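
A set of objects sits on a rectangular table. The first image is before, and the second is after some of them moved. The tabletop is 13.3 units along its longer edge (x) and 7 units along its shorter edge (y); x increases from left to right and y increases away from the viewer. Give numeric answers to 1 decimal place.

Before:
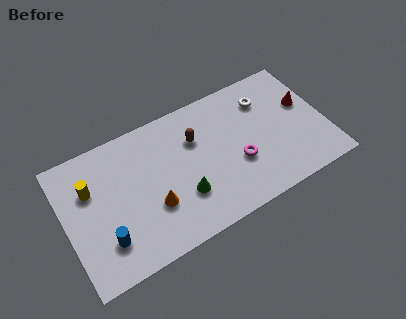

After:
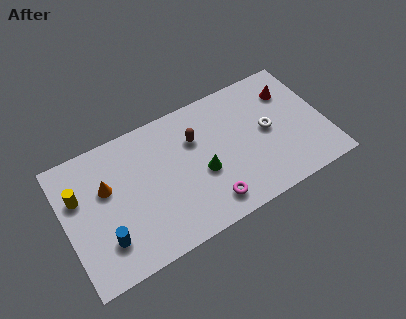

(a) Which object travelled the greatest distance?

the orange cone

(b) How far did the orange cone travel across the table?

2.9

The orange cone was near (4.3, 2.4) before and (2.2, 4.4) after, so it travelled √(2.1² + 2.0²) ≈ 2.9 units.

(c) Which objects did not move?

the blue cylinder and the brown capsule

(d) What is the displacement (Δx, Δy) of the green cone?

(1.1, 0.7)

From the two frames, the green cone sits at roughly (5.8, 2.2) before and (6.9, 2.9) after.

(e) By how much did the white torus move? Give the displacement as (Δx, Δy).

(-0.1, -1.7)

From the two frames, the white torus sits at roughly (10.5, 5.3) before and (10.4, 3.6) after.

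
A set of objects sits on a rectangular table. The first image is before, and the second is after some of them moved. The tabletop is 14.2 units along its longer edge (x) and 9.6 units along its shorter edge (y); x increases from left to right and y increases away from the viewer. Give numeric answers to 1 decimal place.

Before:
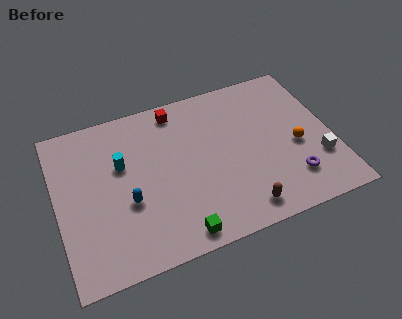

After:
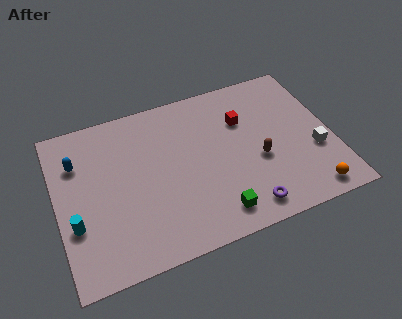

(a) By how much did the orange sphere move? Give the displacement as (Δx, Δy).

(0.3, -3.0)

The orange sphere started near (12.3, 4.1) and ended near (12.6, 1.1).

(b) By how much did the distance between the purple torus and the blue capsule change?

+1.4

They were about 8.4 units apart before and 9.8 after — 1.4 units further apart.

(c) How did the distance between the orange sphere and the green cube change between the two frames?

-2.4

They were about 7.2 units apart before and 4.8 after — 2.4 units closer together.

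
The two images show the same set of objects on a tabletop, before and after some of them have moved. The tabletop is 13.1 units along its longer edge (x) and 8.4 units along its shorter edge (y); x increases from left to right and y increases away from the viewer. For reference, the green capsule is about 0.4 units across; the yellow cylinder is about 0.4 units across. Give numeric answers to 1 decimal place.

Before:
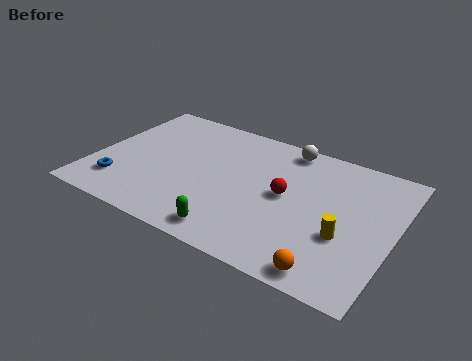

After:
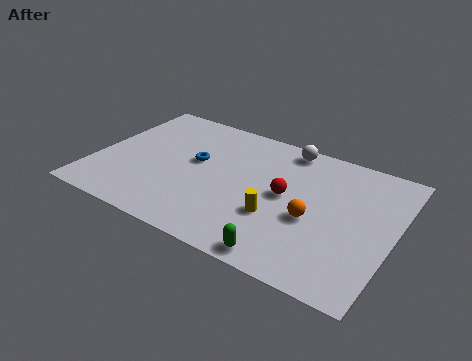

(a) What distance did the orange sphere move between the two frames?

2.8

The orange sphere moved from about (10.8, 0.9) to (9.7, 3.5), a distance of √(1.1² + 2.6²) ≈ 2.8.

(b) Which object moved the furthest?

the blue torus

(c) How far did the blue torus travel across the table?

4.1

The blue torus moved from about (1.4, 1.9) to (4.3, 4.8), a distance of √(2.9² + 2.9²) ≈ 4.1.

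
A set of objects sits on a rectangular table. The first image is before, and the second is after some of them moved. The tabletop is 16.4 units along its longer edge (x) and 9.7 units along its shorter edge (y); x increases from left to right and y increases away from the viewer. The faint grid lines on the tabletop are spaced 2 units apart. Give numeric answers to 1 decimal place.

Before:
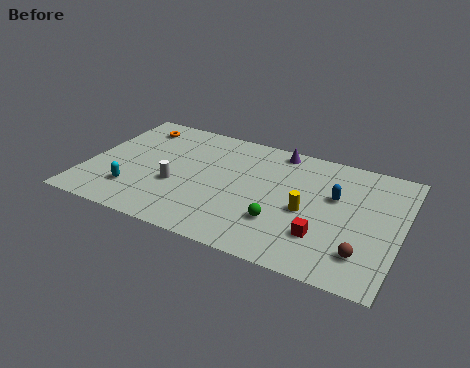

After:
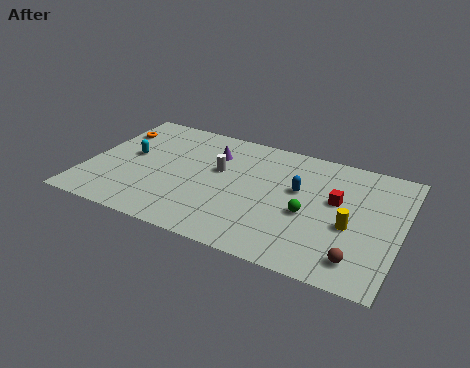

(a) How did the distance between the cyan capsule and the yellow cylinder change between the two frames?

+2.8

The distance was about 9.1 in the first image and 11.9 in the second, so they moved 2.8 units further apart.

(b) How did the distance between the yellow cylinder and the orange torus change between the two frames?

+3.1

Before: roughly 10.3 units apart; after: 13.4. That's 3.1 units further apart.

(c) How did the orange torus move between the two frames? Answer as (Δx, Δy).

(-1.1, -0.8)

The orange torus was at about (2.0, 8.0) and moved to about (0.9, 7.2).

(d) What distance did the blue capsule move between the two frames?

1.9

The blue capsule was near (12.9, 6.0) before and (11.0, 5.8) after, so it travelled √(1.9² + 0.2²) ≈ 1.9 units.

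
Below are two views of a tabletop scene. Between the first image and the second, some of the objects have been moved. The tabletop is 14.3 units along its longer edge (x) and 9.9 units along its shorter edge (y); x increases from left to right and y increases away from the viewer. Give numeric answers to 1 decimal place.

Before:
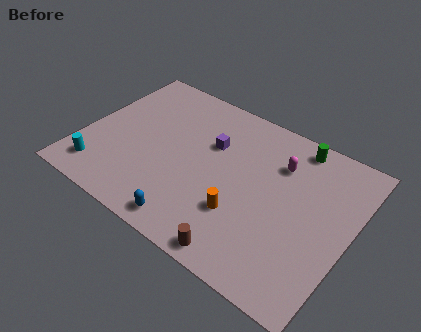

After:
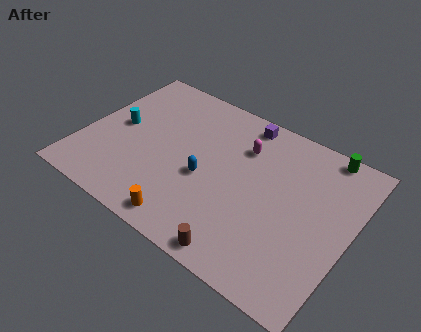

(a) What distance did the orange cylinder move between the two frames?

3.2

From (8.9, 3.1) to (6.4, 1.1), the orange cylinder covered √(2.5² + 2.0²) ≈ 3.2 units.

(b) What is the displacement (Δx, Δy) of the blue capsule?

(0.1, 3.1)

The blue capsule started near (6.6, 1.1) and ended near (6.7, 4.2).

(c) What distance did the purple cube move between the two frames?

2.6

The purple cube was near (6.6, 6.5) before and (7.9, 8.8) after, so it travelled √(1.3² + 2.3²) ≈ 2.6 units.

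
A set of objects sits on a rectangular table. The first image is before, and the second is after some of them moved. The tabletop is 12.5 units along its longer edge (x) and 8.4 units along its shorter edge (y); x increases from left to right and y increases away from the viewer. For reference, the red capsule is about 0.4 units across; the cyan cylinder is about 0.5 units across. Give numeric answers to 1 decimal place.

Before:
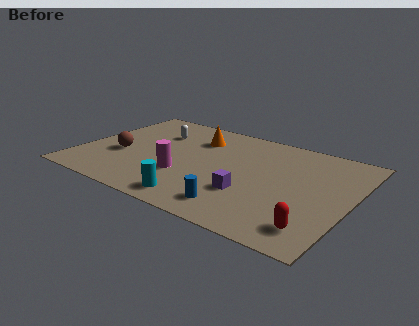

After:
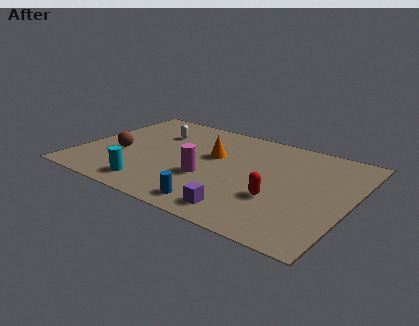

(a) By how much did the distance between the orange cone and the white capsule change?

+1.1

Before: roughly 1.9 units apart; after: 3.0. That's 1.1 units further apart.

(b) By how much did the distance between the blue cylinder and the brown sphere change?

-0.7

Before: roughly 6.2 units apart; after: 5.5. That's 0.7 units closer together.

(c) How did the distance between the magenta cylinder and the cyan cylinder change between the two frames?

+0.9

The distance was about 2.0 in the first image and 2.9 in the second, so they moved 0.9 units further apart.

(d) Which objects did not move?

the white capsule and the brown sphere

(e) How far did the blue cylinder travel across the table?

0.9

The blue cylinder moved from about (7.8, 1.4) to (6.9, 1.1), a distance of √(0.9² + 0.3²) ≈ 0.9.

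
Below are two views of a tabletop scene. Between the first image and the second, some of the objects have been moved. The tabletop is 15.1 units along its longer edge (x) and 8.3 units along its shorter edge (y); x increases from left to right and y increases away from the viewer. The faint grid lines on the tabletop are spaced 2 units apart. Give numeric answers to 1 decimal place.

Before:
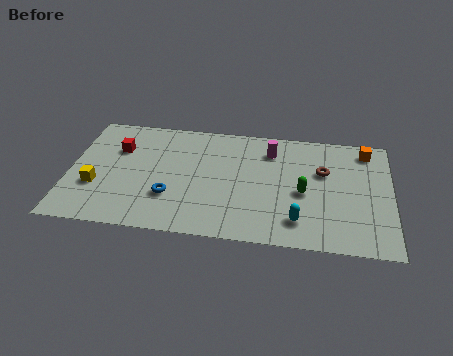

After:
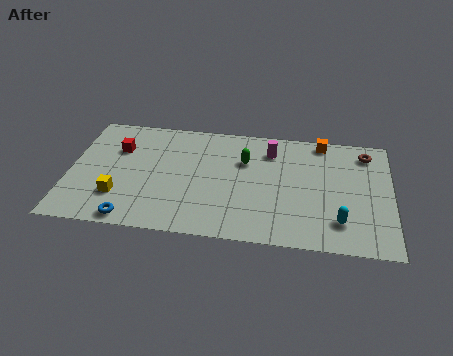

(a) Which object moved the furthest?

the green capsule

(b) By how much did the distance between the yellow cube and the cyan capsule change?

+0.7

They were about 9.6 units apart before and 10.3 after — 0.7 units further apart.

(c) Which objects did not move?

the magenta cylinder and the red cube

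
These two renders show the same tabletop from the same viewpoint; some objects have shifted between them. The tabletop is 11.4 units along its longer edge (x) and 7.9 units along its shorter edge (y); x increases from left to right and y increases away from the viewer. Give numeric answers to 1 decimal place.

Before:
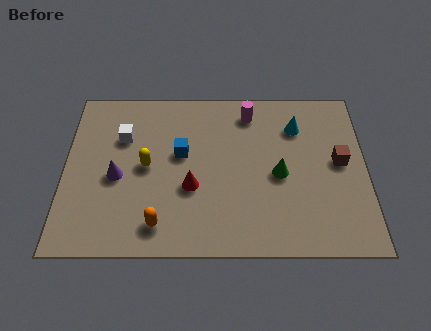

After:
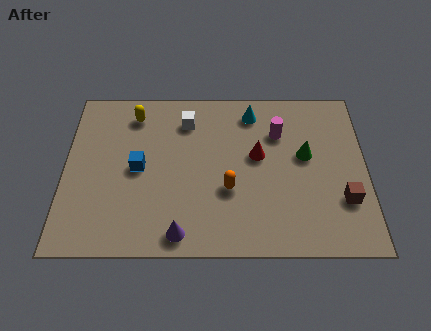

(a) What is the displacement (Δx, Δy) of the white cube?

(2.4, 0.8)

The white cube was at about (2.2, 5.4) and moved to about (4.6, 6.2).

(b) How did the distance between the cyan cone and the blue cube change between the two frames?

+0.5

Before: roughly 4.6 units apart; after: 5.1. That's 0.5 units further apart.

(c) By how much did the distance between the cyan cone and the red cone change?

-2.8

They were about 4.9 units apart before and 2.1 after — 2.8 units closer together.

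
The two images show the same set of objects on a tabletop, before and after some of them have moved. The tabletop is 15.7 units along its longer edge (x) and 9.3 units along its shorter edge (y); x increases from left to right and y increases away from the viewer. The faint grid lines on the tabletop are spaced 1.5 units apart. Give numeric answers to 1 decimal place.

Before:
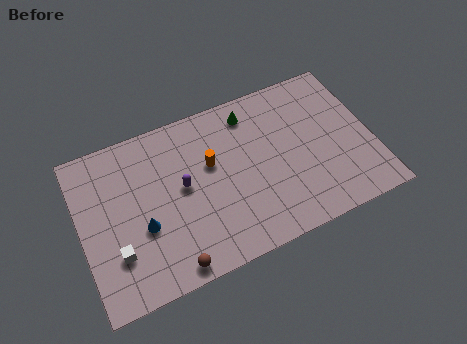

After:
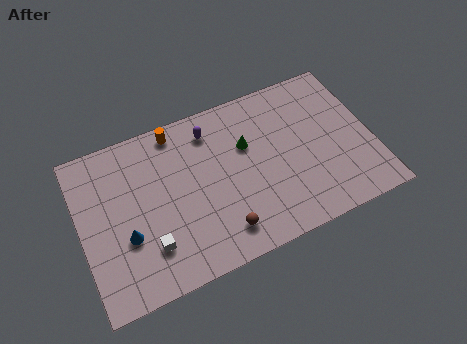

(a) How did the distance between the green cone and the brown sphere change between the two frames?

-3.9

Before: roughly 8.6 units apart; after: 4.7. That's 3.9 units closer together.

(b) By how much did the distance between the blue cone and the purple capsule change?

+3.8

They were about 2.7 units apart before and 6.5 after — 3.8 units further apart.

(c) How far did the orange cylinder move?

3.1

The orange cylinder was near (7.1, 5.7) before and (5.5, 8.3) after, so it travelled √(1.6² + 2.6²) ≈ 3.1 units.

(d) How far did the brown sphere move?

2.9

The brown sphere moved from about (4.4, 0.9) to (7.2, 1.7), a distance of √(2.8² + 0.8²) ≈ 2.9.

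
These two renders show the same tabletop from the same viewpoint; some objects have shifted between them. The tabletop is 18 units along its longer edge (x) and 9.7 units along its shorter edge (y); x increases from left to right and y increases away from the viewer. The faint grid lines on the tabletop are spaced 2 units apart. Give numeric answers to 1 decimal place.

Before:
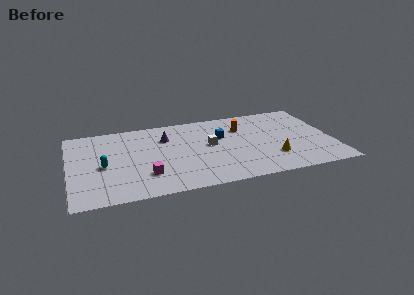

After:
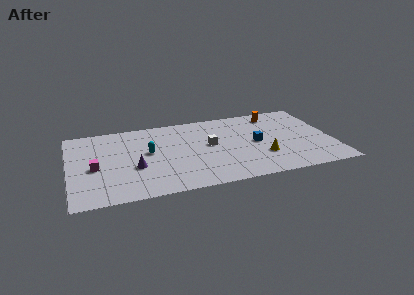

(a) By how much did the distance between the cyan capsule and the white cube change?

-3.2

They were about 7.4 units apart before and 4.2 after — 3.2 units closer together.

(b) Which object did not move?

the white cube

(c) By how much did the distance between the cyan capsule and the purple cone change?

-3.1

Before: roughly 5.1 units apart; after: 2.0. That's 3.1 units closer together.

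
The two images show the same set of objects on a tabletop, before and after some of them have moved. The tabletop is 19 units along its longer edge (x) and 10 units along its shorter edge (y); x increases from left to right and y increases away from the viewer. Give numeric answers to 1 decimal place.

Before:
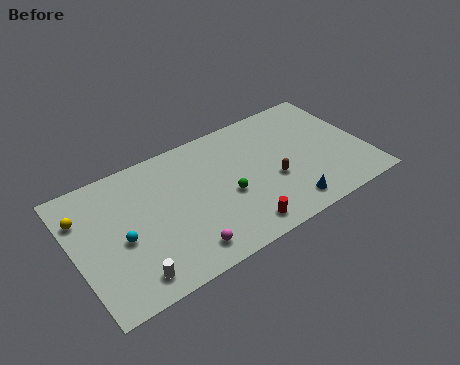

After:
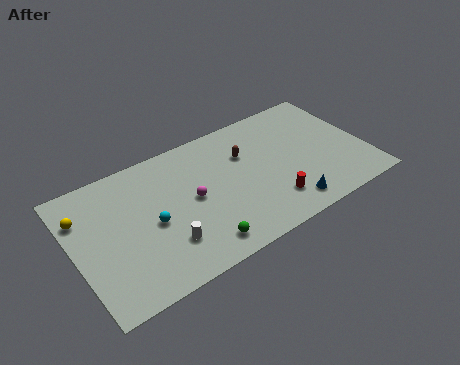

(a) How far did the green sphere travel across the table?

3.5

The green sphere moved from about (9.8, 4.2) to (7.5, 1.5), a distance of √(2.3² + 2.7²) ≈ 3.5.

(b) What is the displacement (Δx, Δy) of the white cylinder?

(2.4, 1.2)

From the two frames, the white cylinder sits at roughly (3.1, 1.5) before and (5.5, 2.7) after.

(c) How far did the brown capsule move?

3.2

The brown capsule was near (12.8, 3.9) before and (11.4, 6.8) after, so it travelled √(1.4² + 2.9²) ≈ 3.2 units.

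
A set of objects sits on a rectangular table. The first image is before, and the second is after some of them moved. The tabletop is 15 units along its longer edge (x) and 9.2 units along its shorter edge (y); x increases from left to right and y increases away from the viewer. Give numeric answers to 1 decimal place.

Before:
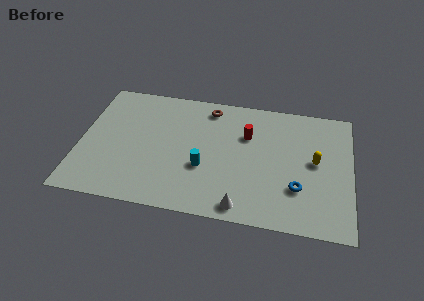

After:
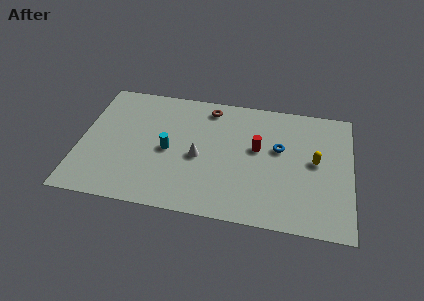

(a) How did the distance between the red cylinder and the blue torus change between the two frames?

-3.3

The distance was about 4.5 in the first image and 1.2 in the second, so they moved 3.3 units closer together.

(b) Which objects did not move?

the yellow capsule and the brown torus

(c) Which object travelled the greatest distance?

the white cone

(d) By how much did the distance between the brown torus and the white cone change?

-3.4

Before: roughly 7.2 units apart; after: 3.8. That's 3.4 units closer together.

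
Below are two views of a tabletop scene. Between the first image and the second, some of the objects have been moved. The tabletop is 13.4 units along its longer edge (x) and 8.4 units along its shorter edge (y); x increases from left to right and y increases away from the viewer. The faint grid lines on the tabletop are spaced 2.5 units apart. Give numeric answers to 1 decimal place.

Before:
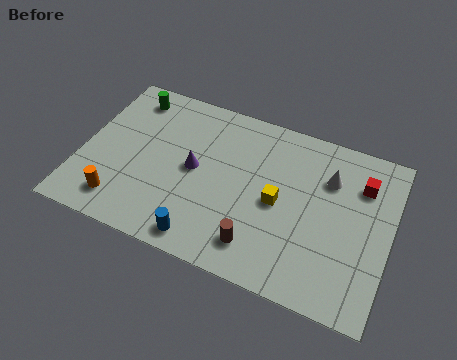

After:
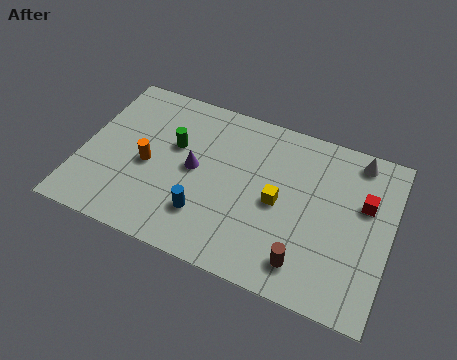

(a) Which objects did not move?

the yellow cube and the purple cone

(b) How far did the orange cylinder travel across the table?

2.5

The orange cylinder moved from about (2.0, 1.5) to (2.9, 3.8), a distance of √(0.9² + 2.3²) ≈ 2.5.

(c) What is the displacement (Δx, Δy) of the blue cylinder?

(-0.1, 1.2)

The blue cylinder was at about (5.7, 1.0) and moved to about (5.6, 2.2).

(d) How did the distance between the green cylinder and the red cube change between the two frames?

-2.0

The distance was about 10.3 in the first image and 8.3 in the second, so they moved 2.0 units closer together.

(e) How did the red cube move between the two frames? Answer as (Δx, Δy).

(0.2, -0.9)

The red cube started near (12.0, 6.2) and ended near (12.2, 5.3).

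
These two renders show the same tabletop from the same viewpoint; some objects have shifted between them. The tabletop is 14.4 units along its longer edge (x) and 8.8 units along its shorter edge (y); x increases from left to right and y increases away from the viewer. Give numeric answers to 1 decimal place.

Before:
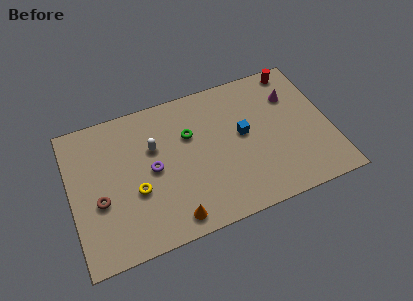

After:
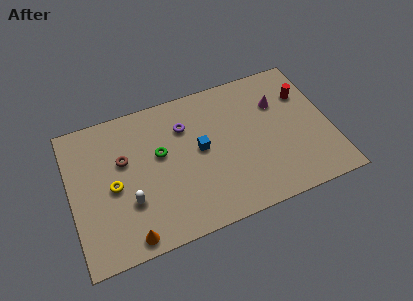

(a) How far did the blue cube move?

2.4

The blue cube moved from about (9.6, 4.8) to (7.2, 4.7), a distance of √(2.4² + 0.1²) ≈ 2.4.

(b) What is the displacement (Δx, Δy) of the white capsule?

(-1.6, -2.8)

The white capsule started near (4.7, 5.7) and ended near (3.1, 2.9).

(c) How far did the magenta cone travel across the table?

0.8

From (12.5, 6.3) to (11.7, 6.1), the magenta cone covered √(0.8² + 0.2²) ≈ 0.8 units.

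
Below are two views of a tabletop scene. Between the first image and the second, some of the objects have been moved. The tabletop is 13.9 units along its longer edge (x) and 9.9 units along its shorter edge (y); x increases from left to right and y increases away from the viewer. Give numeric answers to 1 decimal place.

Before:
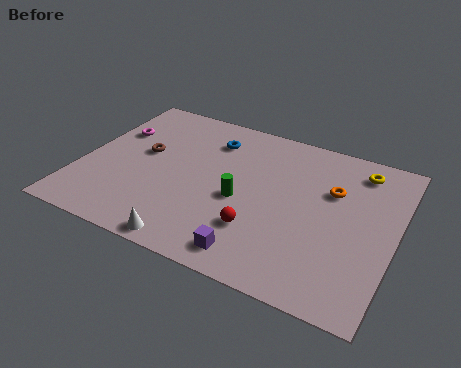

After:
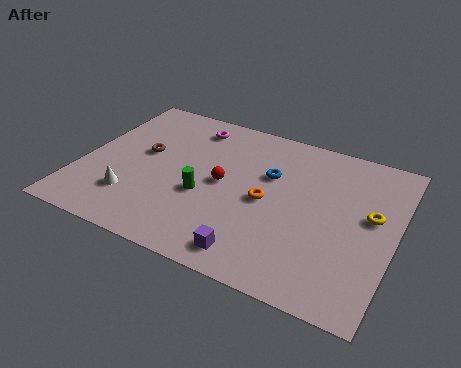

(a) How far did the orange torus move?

3.2

The orange torus moved from about (11.0, 6.5) to (8.3, 4.7), a distance of √(2.7² + 1.8²) ≈ 3.2.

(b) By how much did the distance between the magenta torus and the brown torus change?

+1.4

Before: roughly 1.8 units apart; after: 3.2. That's 1.4 units further apart.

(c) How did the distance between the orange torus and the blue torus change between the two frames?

-4.0

The distance was about 5.7 in the first image and 1.7 in the second, so they moved 4.0 units closer together.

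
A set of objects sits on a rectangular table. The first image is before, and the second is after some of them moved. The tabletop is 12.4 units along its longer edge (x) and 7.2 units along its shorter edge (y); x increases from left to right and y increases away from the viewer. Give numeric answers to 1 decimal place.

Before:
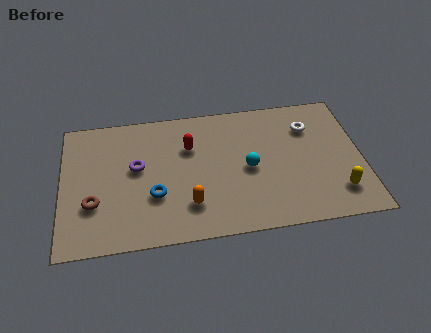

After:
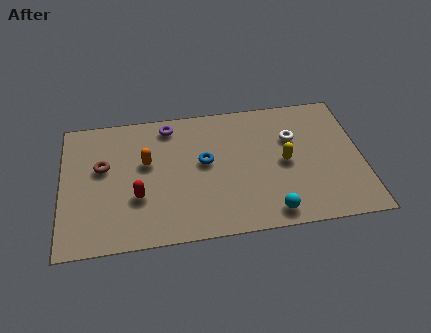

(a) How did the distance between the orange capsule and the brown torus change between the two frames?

-2.1

They were about 3.9 units apart before and 1.8 after — 2.1 units closer together.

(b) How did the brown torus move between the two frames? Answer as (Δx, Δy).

(0.4, 1.9)

From the two frames, the brown torus sits at roughly (1.3, 2.4) before and (1.7, 4.3) after.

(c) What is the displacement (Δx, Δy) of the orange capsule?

(-1.7, 2.5)

From the two frames, the orange capsule sits at roughly (5.2, 1.8) before and (3.5, 4.3) after.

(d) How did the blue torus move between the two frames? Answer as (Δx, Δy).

(2.1, 1.5)

The blue torus was at about (3.8, 2.5) and moved to about (5.9, 4.0).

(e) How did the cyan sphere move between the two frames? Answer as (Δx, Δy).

(0.8, -2.5)

The cyan sphere started near (7.7, 3.4) and ended near (8.5, 0.9).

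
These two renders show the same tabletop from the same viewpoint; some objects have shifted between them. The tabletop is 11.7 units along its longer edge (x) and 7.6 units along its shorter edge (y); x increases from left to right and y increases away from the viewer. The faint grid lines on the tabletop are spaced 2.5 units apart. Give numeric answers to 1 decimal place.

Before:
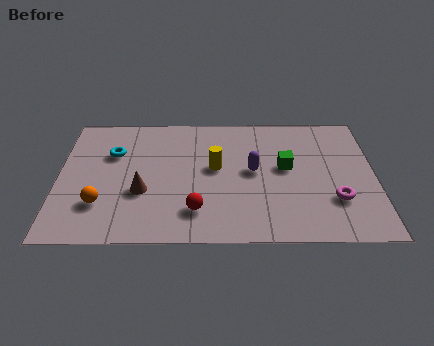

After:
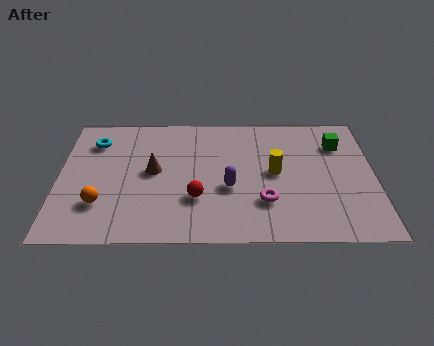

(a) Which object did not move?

the orange sphere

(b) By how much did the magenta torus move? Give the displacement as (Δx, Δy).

(-2.6, -0.1)

The magenta torus started near (10.2, 2.3) and ended near (7.6, 2.2).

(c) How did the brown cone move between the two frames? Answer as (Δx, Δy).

(0.4, 1.2)

The brown cone was at about (3.1, 2.8) and moved to about (3.5, 4.0).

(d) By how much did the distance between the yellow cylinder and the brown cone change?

+1.5

They were about 3.0 units apart before and 4.5 after — 1.5 units further apart.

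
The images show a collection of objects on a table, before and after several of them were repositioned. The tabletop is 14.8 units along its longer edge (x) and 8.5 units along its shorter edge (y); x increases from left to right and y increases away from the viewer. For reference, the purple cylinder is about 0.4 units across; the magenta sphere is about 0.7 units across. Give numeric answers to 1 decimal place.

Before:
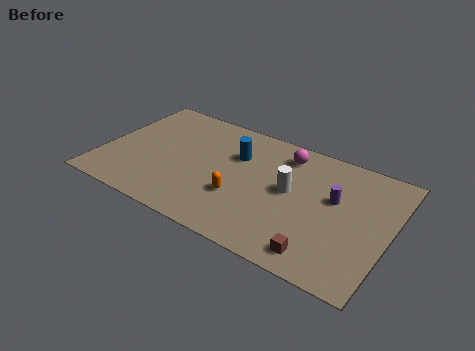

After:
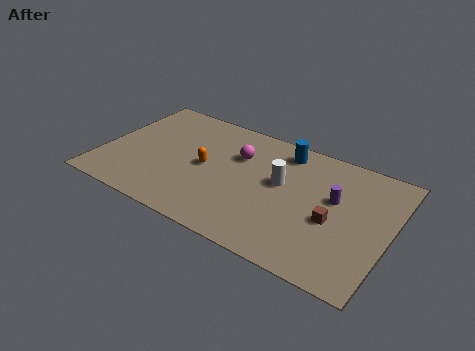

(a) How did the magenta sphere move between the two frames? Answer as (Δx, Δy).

(-2.3, -1.2)

From the two frames, the magenta sphere sits at roughly (9.1, 7.0) before and (6.8, 5.8) after.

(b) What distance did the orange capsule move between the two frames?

2.4

From (7.3, 2.9) to (5.3, 4.2), the orange capsule covered √(2.0² + 1.3²) ≈ 2.4 units.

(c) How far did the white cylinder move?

0.6

The white cylinder moved from about (9.7, 4.6) to (9.2, 4.9), a distance of √(0.5² + 0.3²) ≈ 0.6.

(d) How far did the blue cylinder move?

2.7

The blue cylinder moved from about (6.7, 5.8) to (9.0, 7.2), a distance of √(2.3² + 1.4²) ≈ 2.7.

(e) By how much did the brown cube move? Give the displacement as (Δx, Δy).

(0.3, 2.4)

From the two frames, the brown cube sits at roughly (11.7, 1.2) before and (12.0, 3.6) after.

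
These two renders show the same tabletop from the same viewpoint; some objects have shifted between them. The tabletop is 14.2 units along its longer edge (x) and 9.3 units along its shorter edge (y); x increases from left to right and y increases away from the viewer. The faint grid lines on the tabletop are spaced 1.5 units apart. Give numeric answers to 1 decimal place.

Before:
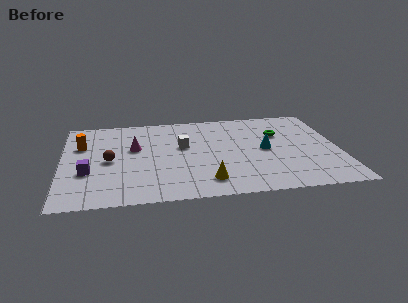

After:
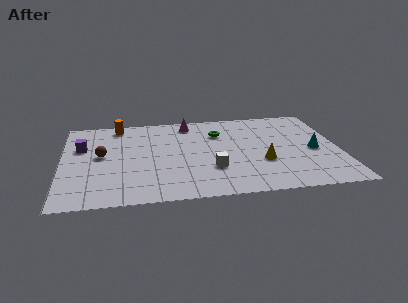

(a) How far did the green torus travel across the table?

3.1

The green torus moved from about (11.2, 6.2) to (8.1, 6.7), a distance of √(3.1² + 0.5²) ≈ 3.1.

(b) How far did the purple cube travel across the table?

2.7

From (1.3, 3.3) to (1.0, 6.0), the purple cube covered √(0.3² + 2.7²) ≈ 2.7 units.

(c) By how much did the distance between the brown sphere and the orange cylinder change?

+1.0

The distance was about 2.3 in the first image and 3.3 in the second, so they moved 1.0 units further apart.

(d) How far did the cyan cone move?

2.5

The cyan cone was near (10.4, 4.6) before and (12.9, 4.2) after, so it travelled √(2.5² + 0.4²) ≈ 2.5 units.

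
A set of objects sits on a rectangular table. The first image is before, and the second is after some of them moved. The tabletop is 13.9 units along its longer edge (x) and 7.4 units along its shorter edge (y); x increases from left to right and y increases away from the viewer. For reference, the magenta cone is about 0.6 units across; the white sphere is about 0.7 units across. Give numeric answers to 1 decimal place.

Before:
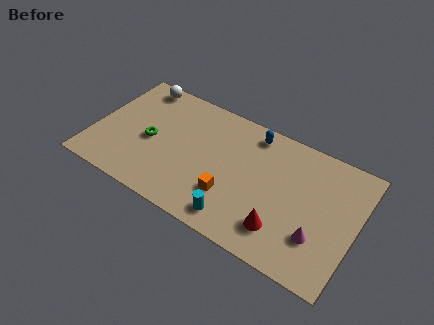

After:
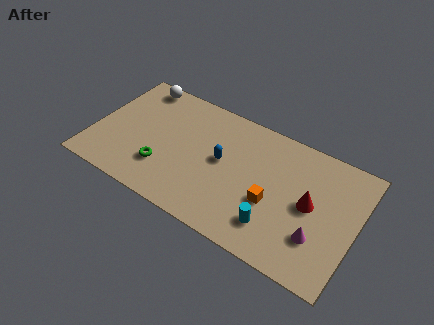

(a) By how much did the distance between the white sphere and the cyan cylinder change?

+1.2

They were about 8.3 units apart before and 9.5 after — 1.2 units further apart.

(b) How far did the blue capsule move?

2.7

From (8.1, 6.4) to (6.8, 4.0), the blue capsule covered √(1.3² + 2.4²) ≈ 2.7 units.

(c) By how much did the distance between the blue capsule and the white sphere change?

-0.7

They were about 6.3 units apart before and 5.6 after — 0.7 units closer together.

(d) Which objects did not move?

the magenta cone and the white sphere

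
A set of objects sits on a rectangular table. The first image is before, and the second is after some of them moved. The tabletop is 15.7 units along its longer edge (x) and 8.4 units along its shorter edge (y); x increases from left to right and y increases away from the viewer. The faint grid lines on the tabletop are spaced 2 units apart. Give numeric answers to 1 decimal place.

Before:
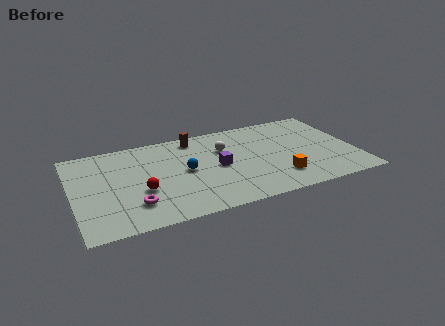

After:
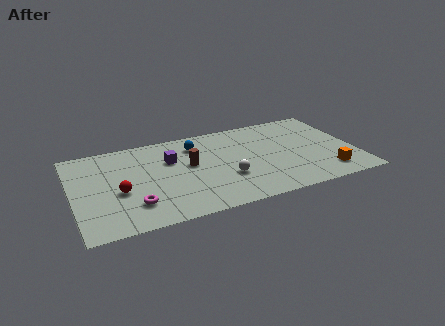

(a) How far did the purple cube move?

2.9

From (8.0, 4.1) to (5.5, 5.6), the purple cube covered √(2.5² + 1.5²) ≈ 2.9 units.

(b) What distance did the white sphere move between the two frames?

2.8

From (8.5, 5.7) to (8.4, 2.9), the white sphere covered √(0.1² + 2.8²) ≈ 2.8 units.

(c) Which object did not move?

the magenta torus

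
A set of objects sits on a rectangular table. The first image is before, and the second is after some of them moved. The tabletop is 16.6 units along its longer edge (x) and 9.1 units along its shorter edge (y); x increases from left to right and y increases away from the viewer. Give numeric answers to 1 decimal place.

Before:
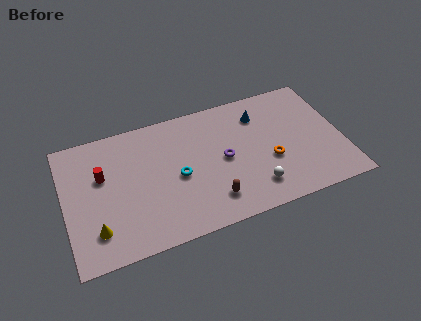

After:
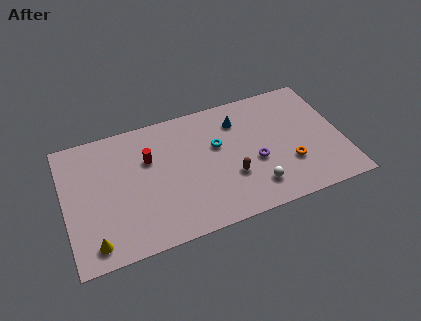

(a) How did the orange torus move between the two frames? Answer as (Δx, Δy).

(1.1, -0.6)

The orange torus started near (12.2, 3.5) and ended near (13.3, 2.9).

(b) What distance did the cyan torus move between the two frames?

2.9

The cyan torus moved from about (6.7, 4.2) to (9.2, 5.6), a distance of √(2.5² + 1.4²) ≈ 2.9.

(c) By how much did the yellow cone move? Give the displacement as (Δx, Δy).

(-0.2, -0.8)

From the two frames, the yellow cone sits at roughly (1.7, 2.1) before and (1.5, 1.3) after.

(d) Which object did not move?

the white sphere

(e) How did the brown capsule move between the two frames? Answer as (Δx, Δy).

(1.3, 1.2)

From the two frames, the brown capsule sits at roughly (8.5, 1.9) before and (9.8, 3.1) after.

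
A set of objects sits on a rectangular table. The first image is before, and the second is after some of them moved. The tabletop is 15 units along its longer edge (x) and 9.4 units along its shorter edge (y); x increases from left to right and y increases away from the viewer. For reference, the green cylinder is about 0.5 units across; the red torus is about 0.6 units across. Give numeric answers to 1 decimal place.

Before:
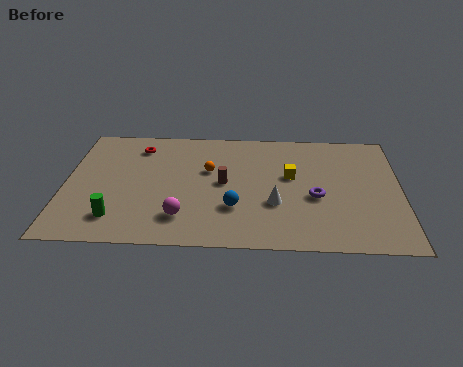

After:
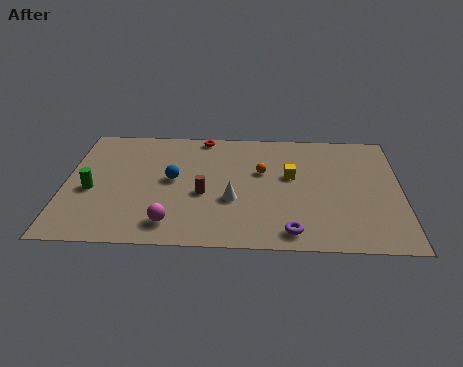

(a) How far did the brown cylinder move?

1.3

From (7.1, 4.8) to (6.2, 3.9), the brown cylinder covered √(0.9² + 0.9²) ≈ 1.3 units.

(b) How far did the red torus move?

3.1

From (3.2, 7.6) to (6.1, 8.6), the red torus covered √(2.9² + 1.0²) ≈ 3.1 units.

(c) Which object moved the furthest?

the blue sphere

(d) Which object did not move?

the yellow cube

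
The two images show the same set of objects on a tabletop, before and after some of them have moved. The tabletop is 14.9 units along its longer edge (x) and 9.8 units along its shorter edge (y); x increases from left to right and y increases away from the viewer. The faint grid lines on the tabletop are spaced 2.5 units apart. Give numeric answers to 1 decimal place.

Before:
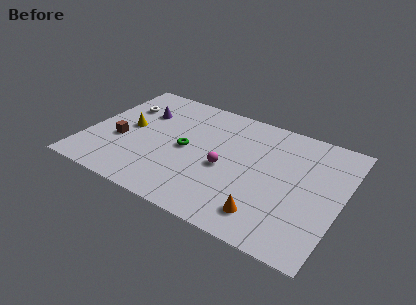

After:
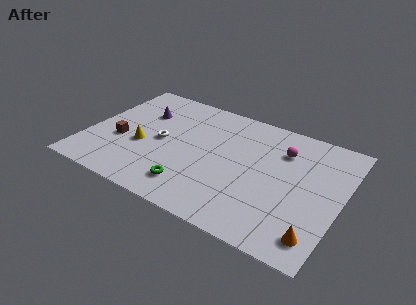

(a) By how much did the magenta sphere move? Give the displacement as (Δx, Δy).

(3.0, 2.9)

The magenta sphere started near (8.2, 4.3) and ended near (11.2, 7.2).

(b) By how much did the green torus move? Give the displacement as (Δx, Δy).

(0.8, -2.9)

The green torus was at about (5.8, 4.8) and moved to about (6.6, 1.9).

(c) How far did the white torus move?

3.4

From (1.6, 6.9) to (4.3, 4.8), the white torus covered √(2.7² + 2.1²) ≈ 3.4 units.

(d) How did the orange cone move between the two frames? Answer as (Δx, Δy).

(2.9, -0.2)

From the two frames, the orange cone sits at roughly (11.0, 1.8) before and (13.9, 1.6) after.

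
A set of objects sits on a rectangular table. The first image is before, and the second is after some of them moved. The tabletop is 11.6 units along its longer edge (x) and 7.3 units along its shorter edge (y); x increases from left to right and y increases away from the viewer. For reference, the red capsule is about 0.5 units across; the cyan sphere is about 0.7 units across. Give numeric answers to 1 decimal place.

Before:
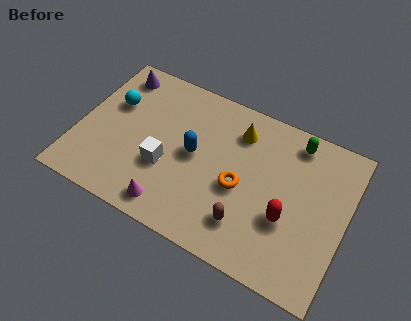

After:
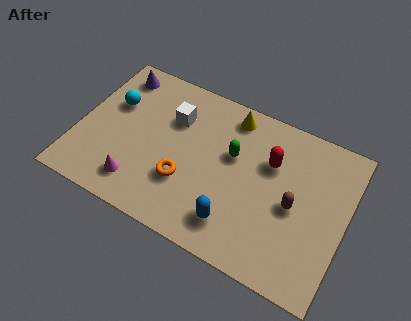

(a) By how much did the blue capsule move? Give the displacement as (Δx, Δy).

(2.1, -2.3)

From the two frames, the blue capsule sits at roughly (5.0, 3.8) before and (7.1, 1.5) after.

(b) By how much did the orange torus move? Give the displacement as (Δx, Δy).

(-2.3, -0.8)

The orange torus was at about (7.1, 3.2) and moved to about (4.8, 2.4).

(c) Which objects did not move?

the purple cone and the cyan sphere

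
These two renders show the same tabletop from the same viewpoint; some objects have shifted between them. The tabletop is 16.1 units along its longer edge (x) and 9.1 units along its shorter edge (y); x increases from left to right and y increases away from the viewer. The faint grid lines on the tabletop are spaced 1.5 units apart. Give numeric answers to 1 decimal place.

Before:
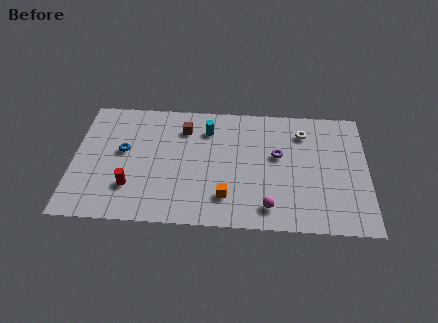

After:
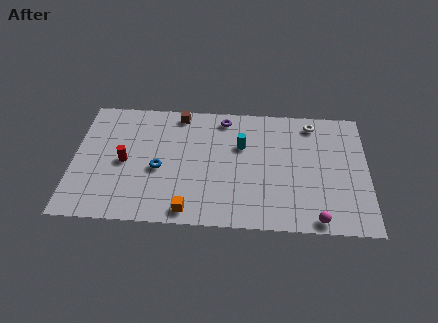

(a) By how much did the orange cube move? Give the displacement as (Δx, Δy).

(-2.0, -1.1)

The orange cube was at about (8.4, 2.1) and moved to about (6.4, 1.0).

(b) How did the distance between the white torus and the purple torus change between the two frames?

+2.6

Before: roughly 2.3 units apart; after: 4.9. That's 2.6 units further apart.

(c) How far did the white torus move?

0.9

From (12.6, 7.1) to (13.1, 7.8), the white torus covered √(0.5² + 0.7²) ≈ 0.9 units.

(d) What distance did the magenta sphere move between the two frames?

2.7

The magenta sphere was near (10.7, 1.5) before and (13.3, 0.8) after, so it travelled √(2.6² + 0.7²) ≈ 2.7 units.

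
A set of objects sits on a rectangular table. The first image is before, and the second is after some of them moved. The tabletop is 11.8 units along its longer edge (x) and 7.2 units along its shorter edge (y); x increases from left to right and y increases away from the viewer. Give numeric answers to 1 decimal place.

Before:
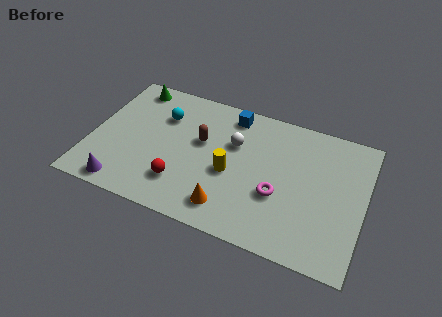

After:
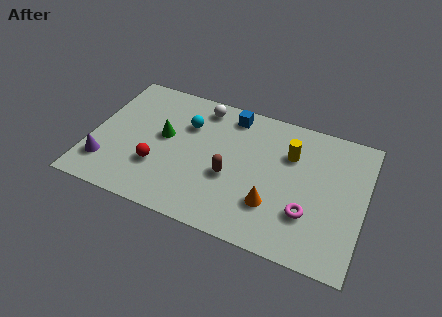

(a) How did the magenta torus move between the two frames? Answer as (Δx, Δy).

(1.3, -0.5)

The magenta torus started near (8.2, 2.7) and ended near (9.5, 2.2).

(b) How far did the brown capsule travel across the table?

2.0

The brown capsule moved from about (4.7, 4.3) to (6.1, 2.9), a distance of √(1.4² + 1.4²) ≈ 2.0.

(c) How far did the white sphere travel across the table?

2.2

The white sphere moved from about (6.1, 4.7) to (4.5, 6.2), a distance of √(1.6² + 1.5²) ≈ 2.2.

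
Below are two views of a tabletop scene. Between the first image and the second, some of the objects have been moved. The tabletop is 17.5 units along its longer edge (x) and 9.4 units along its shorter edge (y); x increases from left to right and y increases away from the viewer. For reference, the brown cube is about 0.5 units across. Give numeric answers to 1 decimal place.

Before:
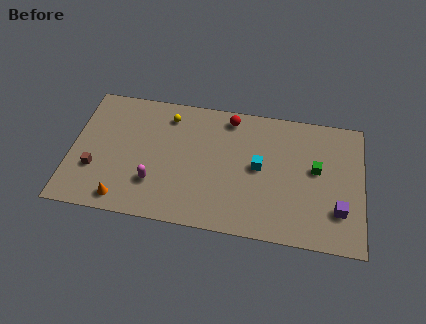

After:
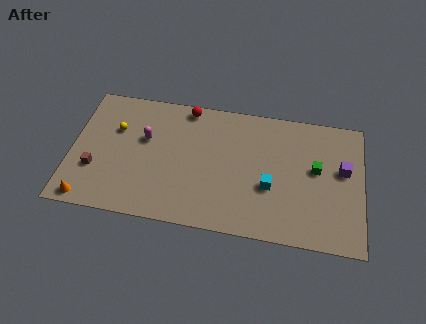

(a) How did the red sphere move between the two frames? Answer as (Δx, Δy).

(-2.6, 0.3)

The red sphere was at about (9.4, 8.2) and moved to about (6.8, 8.5).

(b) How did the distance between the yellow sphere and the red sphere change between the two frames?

+1.1

The distance was about 3.7 in the first image and 4.8 in the second, so they moved 1.1 units further apart.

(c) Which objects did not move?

the green cube and the brown cube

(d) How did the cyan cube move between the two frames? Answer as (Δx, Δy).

(0.7, -1.3)

From the two frames, the cyan cube sits at roughly (11.3, 4.9) before and (12.0, 3.6) after.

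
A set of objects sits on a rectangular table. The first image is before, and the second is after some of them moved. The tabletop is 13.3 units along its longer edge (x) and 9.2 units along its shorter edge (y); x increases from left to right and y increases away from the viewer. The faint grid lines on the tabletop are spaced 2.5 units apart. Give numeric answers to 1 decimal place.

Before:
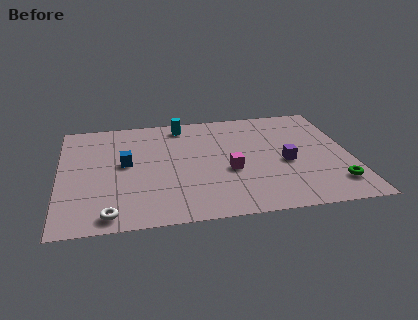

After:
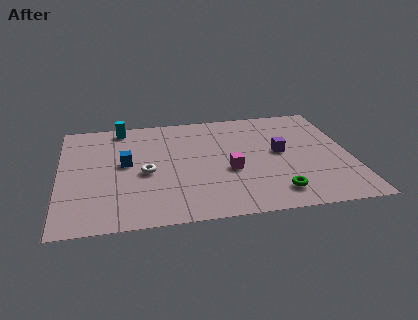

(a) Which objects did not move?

the blue cube and the magenta cube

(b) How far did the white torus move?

3.5

From (2.2, 1.0) to (3.9, 4.1), the white torus covered √(1.7² + 3.1²) ≈ 3.5 units.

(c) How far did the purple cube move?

0.9

The purple cube was near (10.3, 4.0) before and (10.1, 4.9) after, so it travelled √(0.2² + 0.9²) ≈ 0.9 units.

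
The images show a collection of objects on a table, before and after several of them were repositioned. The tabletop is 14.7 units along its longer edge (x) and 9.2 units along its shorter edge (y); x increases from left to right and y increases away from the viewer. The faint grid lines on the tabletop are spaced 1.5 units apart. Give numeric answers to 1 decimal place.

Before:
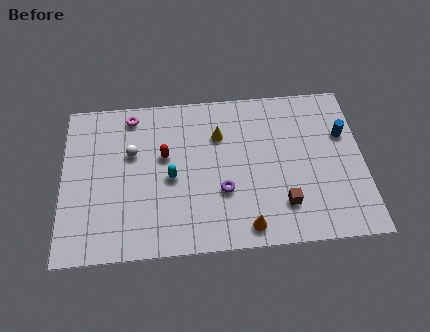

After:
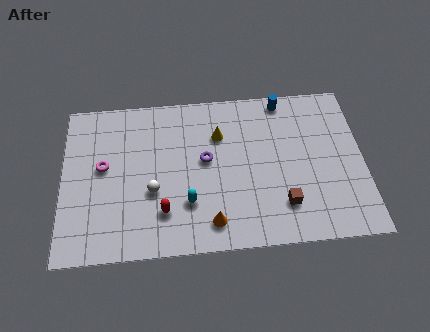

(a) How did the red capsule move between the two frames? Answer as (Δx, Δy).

(-0.1, -3.2)

From the two frames, the red capsule sits at roughly (5.0, 5.5) before and (4.9, 2.3) after.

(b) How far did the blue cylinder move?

3.7

The blue cylinder was near (13.8, 6.0) before and (10.9, 8.3) after, so it travelled √(2.9² + 2.3²) ≈ 3.7 units.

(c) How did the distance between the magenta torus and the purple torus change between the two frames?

-1.5

Before: roughly 6.5 units apart; after: 5.0. That's 1.5 units closer together.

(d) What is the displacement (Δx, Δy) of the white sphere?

(1.0, -2.3)

From the two frames, the white sphere sits at roughly (3.4, 5.8) before and (4.4, 3.5) after.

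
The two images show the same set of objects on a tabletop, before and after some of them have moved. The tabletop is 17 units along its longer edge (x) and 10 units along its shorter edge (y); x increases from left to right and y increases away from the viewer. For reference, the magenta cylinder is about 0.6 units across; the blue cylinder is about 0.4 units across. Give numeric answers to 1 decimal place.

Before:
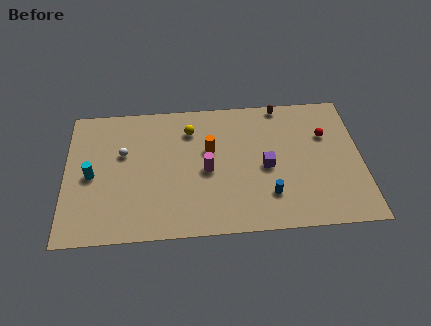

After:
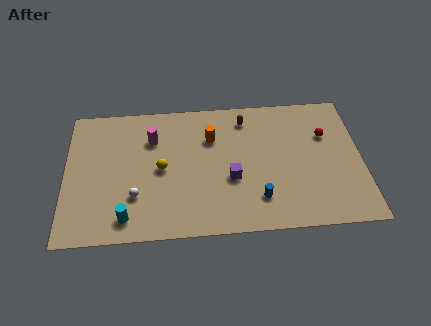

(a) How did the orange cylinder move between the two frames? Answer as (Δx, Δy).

(0.1, 0.9)

The orange cylinder was at about (8.3, 6.1) and moved to about (8.4, 7.0).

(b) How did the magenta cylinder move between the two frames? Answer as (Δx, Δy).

(-3.1, 2.6)

The magenta cylinder was at about (8.1, 4.6) and moved to about (5.0, 7.2).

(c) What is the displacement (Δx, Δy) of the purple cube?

(-2.0, -0.7)

The purple cube started near (11.5, 4.6) and ended near (9.5, 3.9).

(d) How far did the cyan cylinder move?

3.8

From (1.5, 4.7) to (3.5, 1.5), the cyan cylinder covered √(2.0² + 3.2²) ≈ 3.8 units.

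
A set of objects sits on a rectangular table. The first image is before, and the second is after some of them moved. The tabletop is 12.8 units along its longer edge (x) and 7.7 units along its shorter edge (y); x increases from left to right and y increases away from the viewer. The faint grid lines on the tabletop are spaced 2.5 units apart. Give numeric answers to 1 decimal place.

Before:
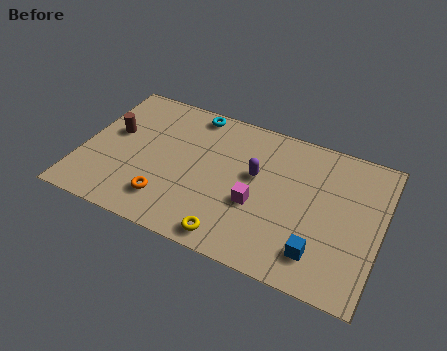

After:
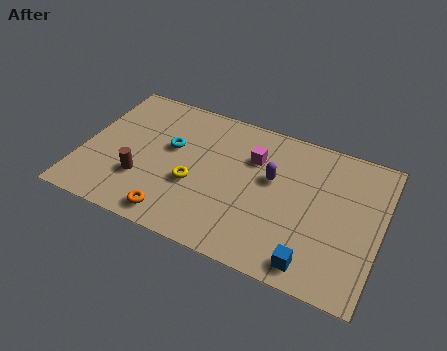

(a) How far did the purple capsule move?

0.7

The purple capsule moved from about (7.4, 4.5) to (8.1, 4.6), a distance of √(0.7² + 0.1²) ≈ 0.7.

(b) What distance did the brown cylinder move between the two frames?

2.6

The brown cylinder moved from about (1.2, 4.5) to (2.7, 2.4), a distance of √(1.5² + 2.1²) ≈ 2.6.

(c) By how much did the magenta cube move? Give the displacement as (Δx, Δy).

(-0.4, 2.4)

From the two frames, the magenta cube sits at roughly (7.6, 3.0) before and (7.2, 5.4) after.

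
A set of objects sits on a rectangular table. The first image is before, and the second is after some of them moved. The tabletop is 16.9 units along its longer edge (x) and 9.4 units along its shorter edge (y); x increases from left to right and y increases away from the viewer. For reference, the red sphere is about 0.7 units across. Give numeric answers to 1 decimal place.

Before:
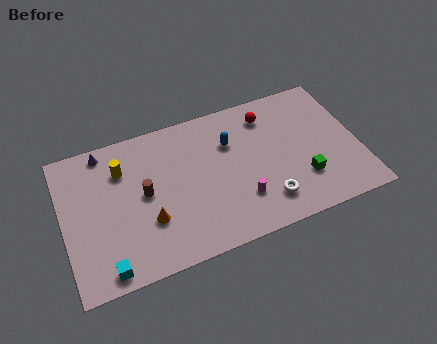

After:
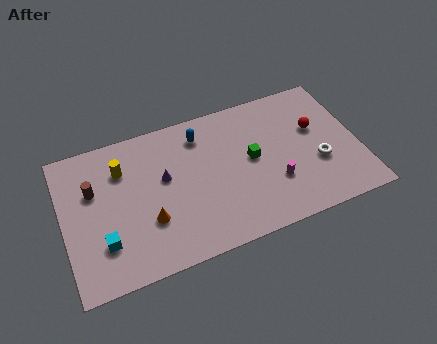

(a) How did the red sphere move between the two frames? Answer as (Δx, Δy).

(2.6, -1.8)

From the two frames, the red sphere sits at roughly (12.0, 7.6) before and (14.6, 5.8) after.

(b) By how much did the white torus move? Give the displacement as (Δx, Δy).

(3.2, 1.5)

The white torus started near (11.3, 2.0) and ended near (14.5, 3.5).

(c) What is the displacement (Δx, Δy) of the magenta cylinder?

(2.0, 0.4)

The magenta cylinder started near (9.9, 2.6) and ended near (11.9, 3.0).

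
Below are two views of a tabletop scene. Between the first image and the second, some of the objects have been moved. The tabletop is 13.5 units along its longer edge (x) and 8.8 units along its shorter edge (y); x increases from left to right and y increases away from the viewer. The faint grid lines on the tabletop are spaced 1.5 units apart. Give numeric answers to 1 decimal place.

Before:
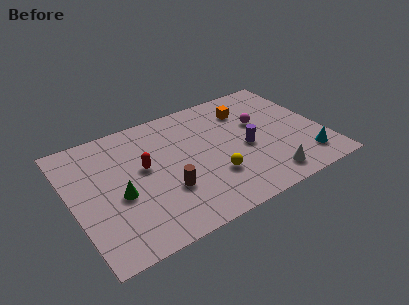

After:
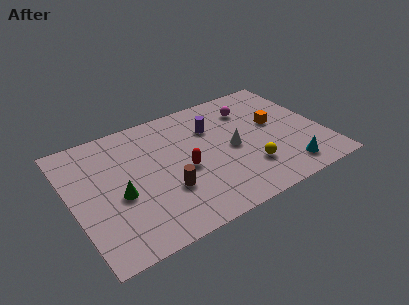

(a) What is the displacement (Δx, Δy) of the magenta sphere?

(-0.3, 1.3)

The magenta sphere was at about (10.3, 5.4) and moved to about (10.0, 6.7).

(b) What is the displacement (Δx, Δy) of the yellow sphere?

(1.9, -0.3)

The yellow sphere started near (7.3, 2.7) and ended near (9.2, 2.4).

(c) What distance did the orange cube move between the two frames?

2.1

The orange cube moved from about (9.8, 6.7) to (11.1, 5.0), a distance of √(1.3² + 1.7²) ≈ 2.1.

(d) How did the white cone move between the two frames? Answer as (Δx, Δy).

(-1.4, 2.9)

From the two frames, the white cone sits at roughly (10.0, 1.3) before and (8.6, 4.2) after.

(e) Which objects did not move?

the brown cylinder and the green cone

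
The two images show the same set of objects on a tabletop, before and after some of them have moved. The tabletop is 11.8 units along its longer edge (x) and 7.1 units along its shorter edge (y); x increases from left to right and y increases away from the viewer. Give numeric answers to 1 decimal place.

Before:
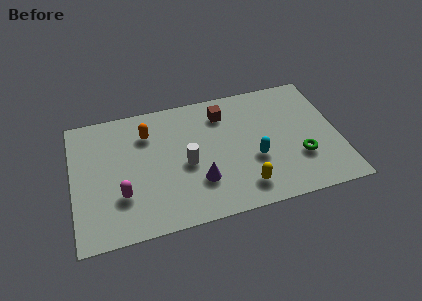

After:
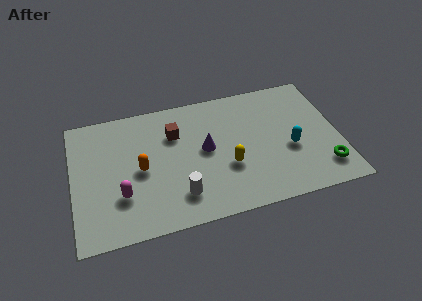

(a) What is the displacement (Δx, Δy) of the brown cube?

(-2.2, -0.6)

The brown cube was at about (6.8, 5.6) and moved to about (4.6, 5.0).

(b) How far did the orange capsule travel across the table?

1.9

The orange capsule was near (3.4, 5.3) before and (3.0, 3.4) after, so it travelled √(0.4² + 1.9²) ≈ 1.9 units.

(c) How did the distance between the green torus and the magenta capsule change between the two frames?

+1.0

The distance was about 7.9 in the first image and 8.9 in the second, so they moved 1.0 units further apart.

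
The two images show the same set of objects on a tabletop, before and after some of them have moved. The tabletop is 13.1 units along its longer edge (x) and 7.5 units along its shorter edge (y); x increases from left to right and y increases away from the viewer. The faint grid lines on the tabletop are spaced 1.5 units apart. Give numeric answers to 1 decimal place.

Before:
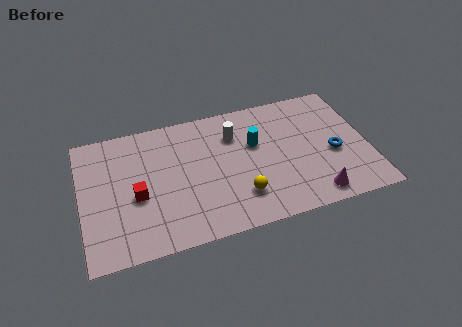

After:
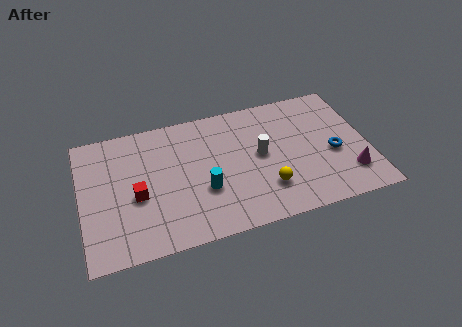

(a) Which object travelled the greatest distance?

the cyan cylinder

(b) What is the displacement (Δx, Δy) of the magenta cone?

(1.7, 0.8)

The magenta cone started near (10.4, 1.0) and ended near (12.1, 1.8).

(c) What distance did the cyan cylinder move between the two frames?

3.2

The cyan cylinder moved from about (8.0, 4.7) to (5.5, 2.7), a distance of √(2.5² + 2.0²) ≈ 3.2.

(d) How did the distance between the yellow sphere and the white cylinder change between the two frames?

-1.6

The distance was about 3.6 in the first image and 2.0 in the second, so they moved 1.6 units closer together.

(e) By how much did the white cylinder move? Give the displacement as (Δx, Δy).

(1.1, -1.5)

The white cylinder started near (7.1, 5.5) and ended near (8.2, 4.0).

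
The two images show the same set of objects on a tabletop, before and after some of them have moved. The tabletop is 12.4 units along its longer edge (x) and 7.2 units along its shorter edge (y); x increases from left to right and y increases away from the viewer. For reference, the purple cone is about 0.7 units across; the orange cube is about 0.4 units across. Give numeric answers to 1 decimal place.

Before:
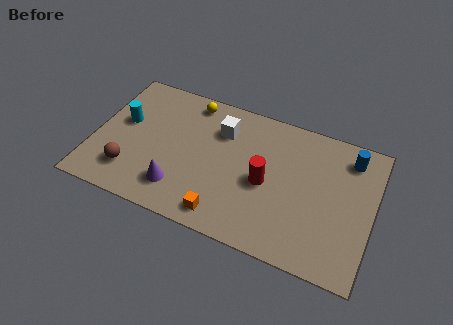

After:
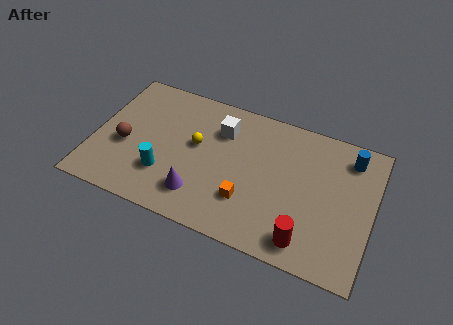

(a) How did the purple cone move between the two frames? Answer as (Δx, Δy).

(0.9, 0.0)

The purple cone started near (4.0, 1.6) and ended near (4.9, 1.6).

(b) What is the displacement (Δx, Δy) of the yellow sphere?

(0.5, -2.2)

The yellow sphere started near (4.0, 6.3) and ended near (4.5, 4.1).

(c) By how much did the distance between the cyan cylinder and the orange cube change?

-2.2

Before: roughly 5.9 units apart; after: 3.7. That's 2.2 units closer together.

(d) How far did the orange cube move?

1.4

From (6.1, 1.0) to (7.0, 2.1), the orange cube covered √(0.9² + 1.1²) ≈ 1.4 units.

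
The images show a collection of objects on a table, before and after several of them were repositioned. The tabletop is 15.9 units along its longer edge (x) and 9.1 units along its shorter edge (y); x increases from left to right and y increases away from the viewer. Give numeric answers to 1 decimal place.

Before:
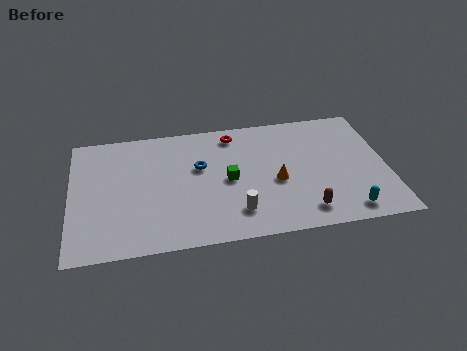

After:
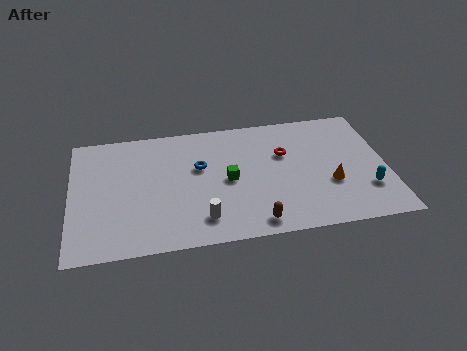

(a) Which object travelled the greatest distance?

the red torus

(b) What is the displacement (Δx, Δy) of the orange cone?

(2.7, -0.6)

The orange cone was at about (10.3, 3.9) and moved to about (13.0, 3.3).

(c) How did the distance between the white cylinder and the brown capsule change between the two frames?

-0.7

Before: roughly 3.4 units apart; after: 2.7. That's 0.7 units closer together.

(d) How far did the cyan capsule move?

1.8

From (13.7, 1.2) to (14.8, 2.6), the cyan capsule covered √(1.1² + 1.4²) ≈ 1.8 units.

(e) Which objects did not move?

the blue torus and the green cube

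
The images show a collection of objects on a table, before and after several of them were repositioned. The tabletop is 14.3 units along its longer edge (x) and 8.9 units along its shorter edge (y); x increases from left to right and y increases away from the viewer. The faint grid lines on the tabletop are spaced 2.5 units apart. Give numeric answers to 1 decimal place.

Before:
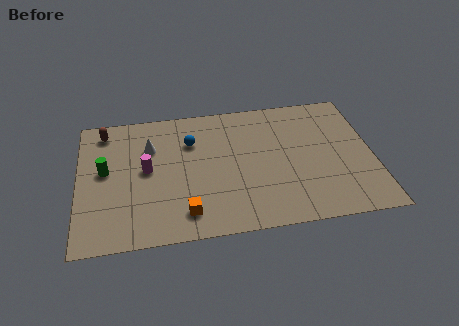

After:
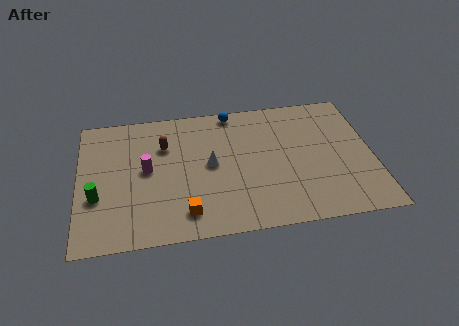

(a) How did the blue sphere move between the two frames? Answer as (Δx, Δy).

(2.1, 1.8)

The blue sphere started near (5.5, 6.3) and ended near (7.6, 8.1).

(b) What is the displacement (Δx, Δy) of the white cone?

(2.9, -1.6)

From the two frames, the white cone sits at roughly (3.5, 6.2) before and (6.4, 4.6) after.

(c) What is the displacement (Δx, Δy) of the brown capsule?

(2.9, -1.4)

The brown capsule was at about (1.3, 7.6) and moved to about (4.2, 6.2).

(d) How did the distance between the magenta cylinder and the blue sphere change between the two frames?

+2.8

Before: roughly 2.7 units apart; after: 5.5. That's 2.8 units further apart.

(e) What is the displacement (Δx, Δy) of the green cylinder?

(-0.4, -1.7)

From the two frames, the green cylinder sits at roughly (1.3, 4.9) before and (0.9, 3.2) after.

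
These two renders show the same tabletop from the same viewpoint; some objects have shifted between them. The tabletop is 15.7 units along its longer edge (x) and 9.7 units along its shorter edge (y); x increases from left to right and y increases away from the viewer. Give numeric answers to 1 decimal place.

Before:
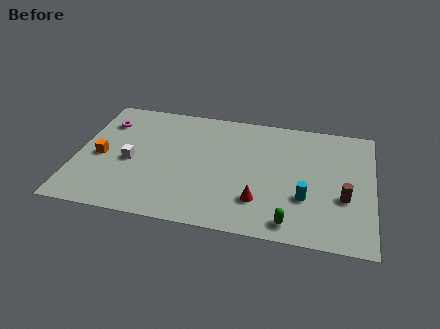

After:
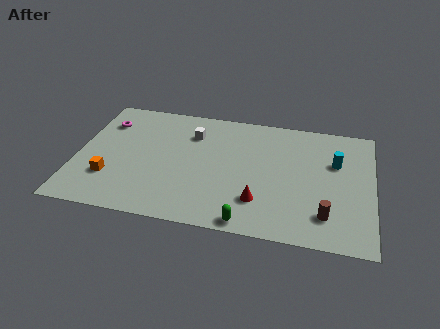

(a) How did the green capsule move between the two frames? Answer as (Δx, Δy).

(-2.2, -0.4)

The green capsule started near (11.5, 1.2) and ended near (9.3, 0.8).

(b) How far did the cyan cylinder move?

3.4

The cyan cylinder was near (12.2, 3.2) before and (13.7, 6.3) after, so it travelled √(1.5² + 3.1²) ≈ 3.4 units.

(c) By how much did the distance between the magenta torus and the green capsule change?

-1.6

The distance was about 11.9 in the first image and 10.3 in the second, so they moved 1.6 units closer together.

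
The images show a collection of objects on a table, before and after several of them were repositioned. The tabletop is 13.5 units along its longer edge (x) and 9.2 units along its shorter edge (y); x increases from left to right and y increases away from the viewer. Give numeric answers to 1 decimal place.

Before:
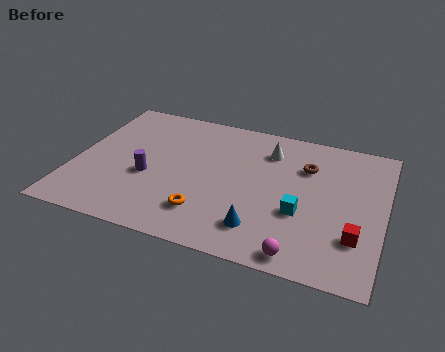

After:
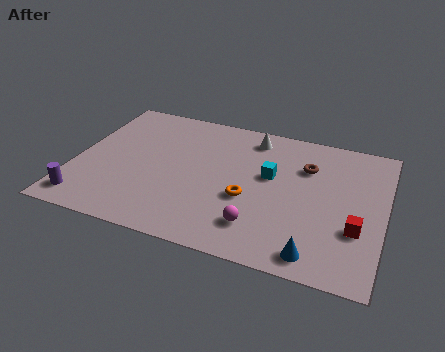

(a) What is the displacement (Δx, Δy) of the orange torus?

(1.7, 1.5)

The orange torus was at about (6.0, 2.1) and moved to about (7.7, 3.6).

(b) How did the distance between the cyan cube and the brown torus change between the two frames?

-1.2

They were about 3.1 units apart before and 1.9 after — 1.2 units closer together.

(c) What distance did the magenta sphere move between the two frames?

2.2

From (10.2, 0.9) to (8.3, 2.0), the magenta sphere covered √(1.9² + 1.1²) ≈ 2.2 units.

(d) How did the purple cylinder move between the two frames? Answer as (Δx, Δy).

(-2.5, -2.4)

The purple cylinder started near (3.3, 3.7) and ended near (0.8, 1.3).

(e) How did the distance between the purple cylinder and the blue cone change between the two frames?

+4.6

Before: roughly 5.4 units apart; after: 10.0. That's 4.6 units further apart.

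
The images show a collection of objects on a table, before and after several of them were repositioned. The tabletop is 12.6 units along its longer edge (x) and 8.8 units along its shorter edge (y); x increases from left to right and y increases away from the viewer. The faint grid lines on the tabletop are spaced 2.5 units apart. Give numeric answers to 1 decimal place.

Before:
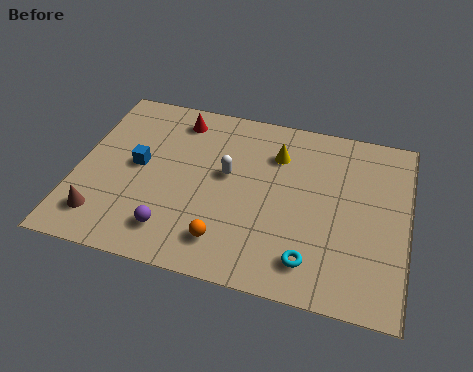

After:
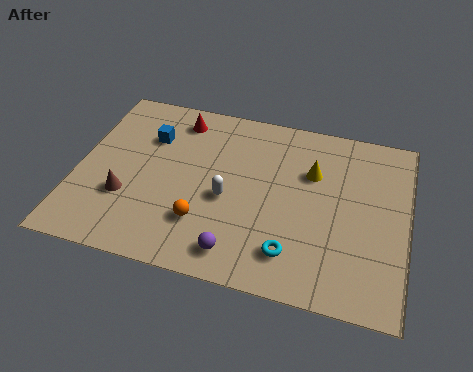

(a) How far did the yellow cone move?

1.5

From (7.5, 6.5) to (8.9, 5.9), the yellow cone covered √(1.4² + 0.6²) ≈ 1.5 units.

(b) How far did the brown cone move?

1.4

The brown cone was near (1.2, 1.7) before and (2.0, 2.9) after, so it travelled √(0.8² + 1.2²) ≈ 1.4 units.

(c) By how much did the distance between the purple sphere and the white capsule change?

-1.2

The distance was about 3.8 in the first image and 2.6 in the second, so they moved 1.2 units closer together.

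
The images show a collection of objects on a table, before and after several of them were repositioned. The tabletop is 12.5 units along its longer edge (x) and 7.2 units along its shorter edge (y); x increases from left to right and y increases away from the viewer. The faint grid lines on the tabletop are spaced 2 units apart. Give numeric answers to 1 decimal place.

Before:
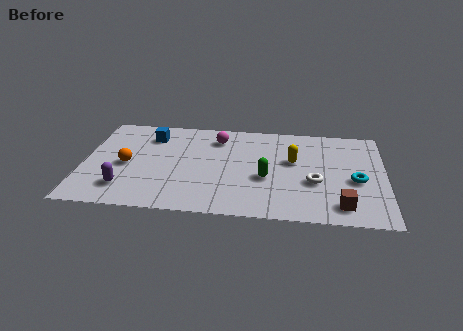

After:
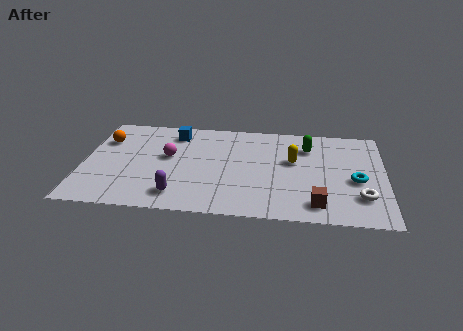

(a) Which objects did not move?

the yellow capsule and the cyan torus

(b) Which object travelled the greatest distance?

the green capsule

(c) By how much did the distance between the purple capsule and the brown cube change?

-3.2

The distance was about 8.9 in the first image and 5.7 in the second, so they moved 3.2 units closer together.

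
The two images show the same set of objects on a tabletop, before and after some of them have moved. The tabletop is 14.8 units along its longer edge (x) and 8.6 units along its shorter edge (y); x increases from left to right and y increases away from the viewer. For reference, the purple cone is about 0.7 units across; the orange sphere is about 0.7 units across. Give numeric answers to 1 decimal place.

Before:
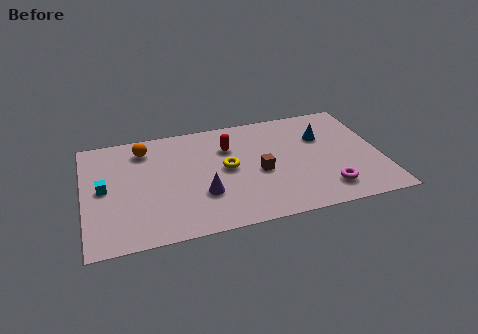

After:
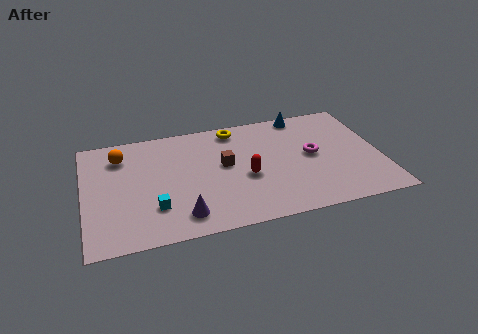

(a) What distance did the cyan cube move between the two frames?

3.1

From (1.0, 4.4) to (3.4, 2.4), the cyan cube covered √(2.4² + 2.0²) ≈ 3.1 units.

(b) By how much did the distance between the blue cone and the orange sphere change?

+0.4

Before: roughly 9.0 units apart; after: 9.4. That's 0.4 units further apart.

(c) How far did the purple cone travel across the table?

1.7

The purple cone was near (5.8, 2.8) before and (4.7, 1.5) after, so it travelled √(1.1² + 1.3²) ≈ 1.7 units.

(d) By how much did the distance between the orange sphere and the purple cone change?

+0.9

They were about 5.0 units apart before and 5.9 after — 0.9 units further apart.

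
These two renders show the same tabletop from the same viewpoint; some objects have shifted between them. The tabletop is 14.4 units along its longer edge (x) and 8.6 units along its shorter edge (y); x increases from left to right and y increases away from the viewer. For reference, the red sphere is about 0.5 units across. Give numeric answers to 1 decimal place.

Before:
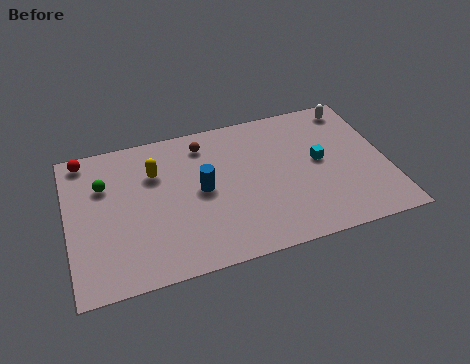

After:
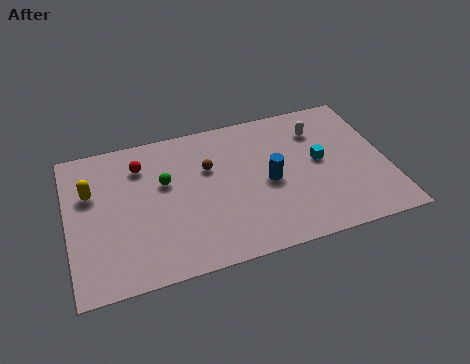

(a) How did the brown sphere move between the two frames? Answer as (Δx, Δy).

(0.1, -1.5)

The brown sphere was at about (6.3, 7.1) and moved to about (6.4, 5.6).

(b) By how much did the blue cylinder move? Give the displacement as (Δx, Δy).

(3.0, -0.4)

The blue cylinder started near (6.0, 4.4) and ended near (9.0, 4.0).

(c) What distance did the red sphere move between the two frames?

2.7

The red sphere moved from about (0.9, 7.7) to (3.4, 6.6), a distance of √(2.5² + 1.1²) ≈ 2.7.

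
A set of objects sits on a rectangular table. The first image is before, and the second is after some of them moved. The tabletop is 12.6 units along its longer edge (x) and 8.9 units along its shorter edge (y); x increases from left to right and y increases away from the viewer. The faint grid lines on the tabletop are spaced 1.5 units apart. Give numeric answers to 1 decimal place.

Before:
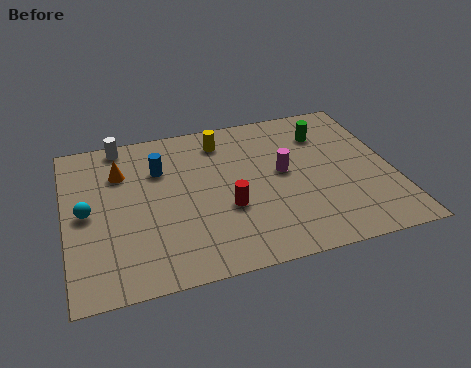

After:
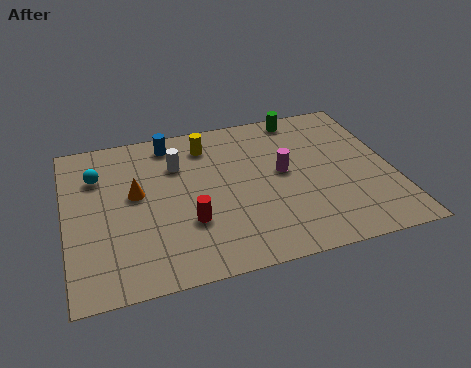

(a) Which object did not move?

the magenta cylinder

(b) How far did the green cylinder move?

1.5

From (10.2, 6.7) to (9.4, 8.0), the green cylinder covered √(0.8² + 1.3²) ≈ 1.5 units.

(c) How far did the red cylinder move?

1.6

From (6.1, 3.3) to (4.6, 2.9), the red cylinder covered √(1.5² + 0.4²) ≈ 1.6 units.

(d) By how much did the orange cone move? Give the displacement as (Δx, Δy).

(0.5, -1.4)

The orange cone started near (2.2, 6.4) and ended near (2.7, 5.0).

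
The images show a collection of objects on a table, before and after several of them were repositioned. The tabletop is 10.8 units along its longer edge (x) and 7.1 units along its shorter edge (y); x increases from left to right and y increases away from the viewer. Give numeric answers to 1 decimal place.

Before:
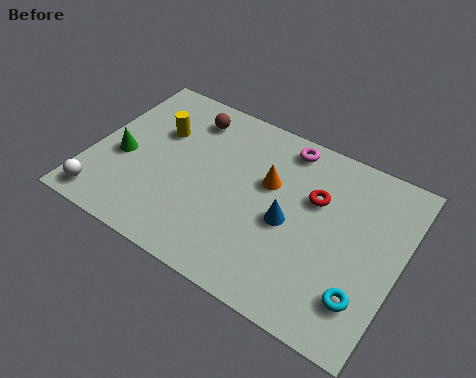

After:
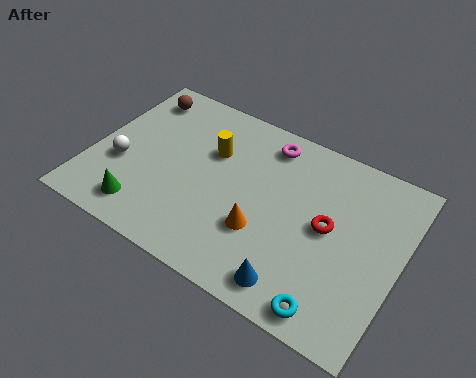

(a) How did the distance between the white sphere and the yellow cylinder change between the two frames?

-0.5

They were about 4.0 units apart before and 3.5 after — 0.5 units closer together.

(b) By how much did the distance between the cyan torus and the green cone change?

-2.1

They were about 8.8 units apart before and 6.7 after — 2.1 units closer together.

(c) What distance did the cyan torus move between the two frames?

1.3

The cyan torus moved from about (9.8, 1.7) to (8.9, 0.8), a distance of √(0.9² + 0.9²) ≈ 1.3.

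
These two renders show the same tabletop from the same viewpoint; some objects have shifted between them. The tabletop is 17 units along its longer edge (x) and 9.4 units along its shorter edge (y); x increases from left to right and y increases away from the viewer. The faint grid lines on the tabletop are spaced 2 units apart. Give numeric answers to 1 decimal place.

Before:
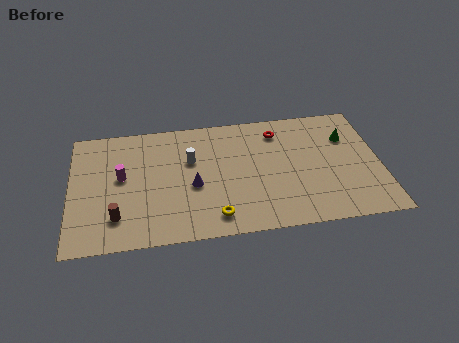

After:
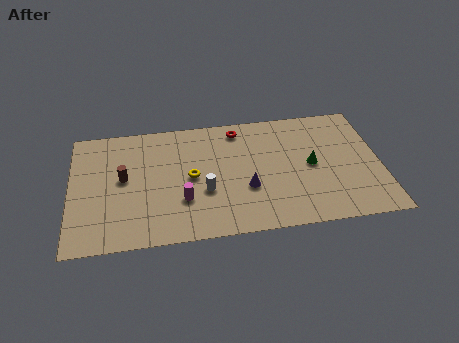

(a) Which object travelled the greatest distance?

the magenta cylinder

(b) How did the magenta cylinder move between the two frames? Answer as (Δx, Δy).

(3.3, -2.2)

From the two frames, the magenta cylinder sits at roughly (2.8, 5.2) before and (6.1, 3.0) after.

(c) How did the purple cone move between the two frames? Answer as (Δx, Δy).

(2.9, -0.6)

The purple cone was at about (6.7, 4.0) and moved to about (9.6, 3.4).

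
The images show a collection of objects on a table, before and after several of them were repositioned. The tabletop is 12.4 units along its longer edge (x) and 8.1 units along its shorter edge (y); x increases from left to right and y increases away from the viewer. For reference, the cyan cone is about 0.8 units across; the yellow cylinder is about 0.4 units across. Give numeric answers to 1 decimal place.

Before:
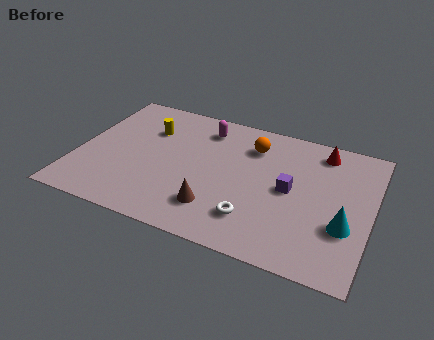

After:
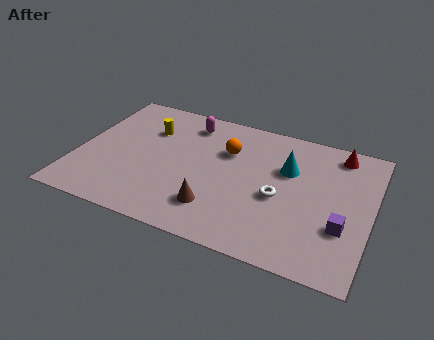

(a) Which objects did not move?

the brown cone and the yellow cylinder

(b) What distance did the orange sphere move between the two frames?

1.2

The orange sphere moved from about (7.2, 6.2) to (6.2, 5.5), a distance of √(1.0² + 0.7²) ≈ 1.2.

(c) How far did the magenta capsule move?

0.7

The magenta capsule moved from about (5.1, 6.6) to (4.4, 6.7), a distance of √(0.7² + 0.1²) ≈ 0.7.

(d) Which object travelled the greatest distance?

the cyan cone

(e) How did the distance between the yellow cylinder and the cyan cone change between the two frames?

-3.1

Before: roughly 9.1 units apart; after: 6.0. That's 3.1 units closer together.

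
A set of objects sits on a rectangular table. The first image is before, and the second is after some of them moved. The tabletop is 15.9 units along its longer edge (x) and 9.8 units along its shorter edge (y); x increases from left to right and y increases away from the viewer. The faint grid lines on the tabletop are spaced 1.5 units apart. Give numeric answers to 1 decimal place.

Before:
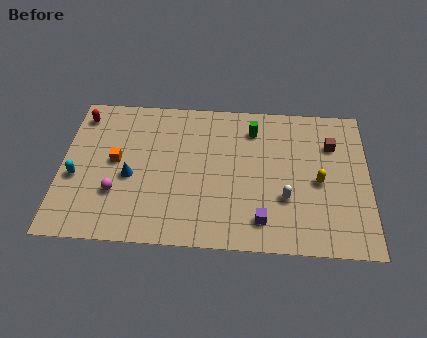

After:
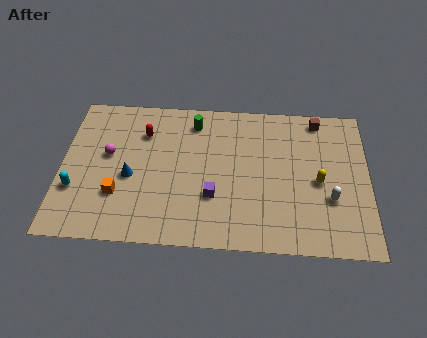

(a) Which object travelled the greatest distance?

the red capsule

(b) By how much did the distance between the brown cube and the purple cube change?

+1.4

They were about 6.3 units apart before and 7.7 after — 1.4 units further apart.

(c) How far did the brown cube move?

1.8

The brown cube moved from about (14.0, 7.0) to (13.3, 8.7), a distance of √(0.7² + 1.7²) ≈ 1.8.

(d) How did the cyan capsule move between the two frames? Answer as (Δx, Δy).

(0.0, -0.8)

From the two frames, the cyan capsule sits at roughly (0.8, 4.0) before and (0.8, 3.2) after.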